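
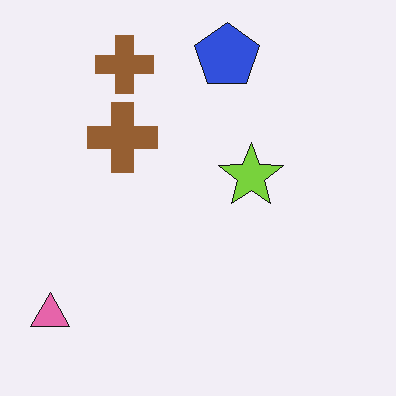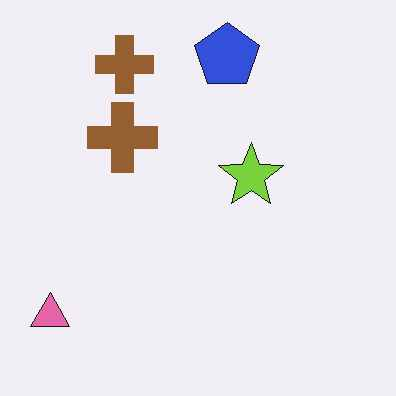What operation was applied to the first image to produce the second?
This is the original image JPEG-compressed with visible artifacts.

Blocky 8×8 compression artifacts appear around shape edges and the flat background shows ringing — characteristic JPEG degradation.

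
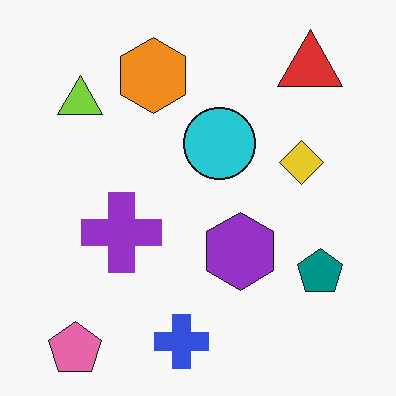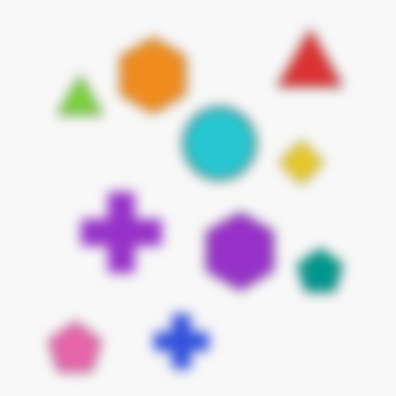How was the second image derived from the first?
The second image is the first strongly gaussian-blurred.

Shape edges and outlines are uniformly softened across the whole image.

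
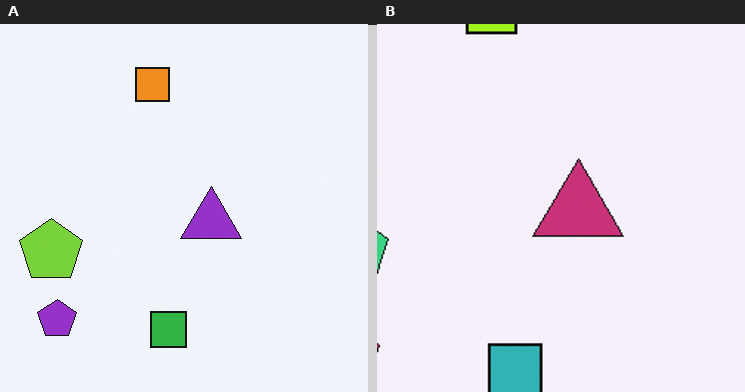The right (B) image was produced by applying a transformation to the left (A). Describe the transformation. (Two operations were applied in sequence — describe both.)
The transformation is: hue-shifted slightly, then cropped to a modestly smaller region and rescaled.

Every shape's color has rotated by the same amount around the hue wheel — a uniform hue shift. The visible shapes are larger and the field of view is narrower; shapes near the original edges may be partly or wholly outside the frame — a crop-and-rescale.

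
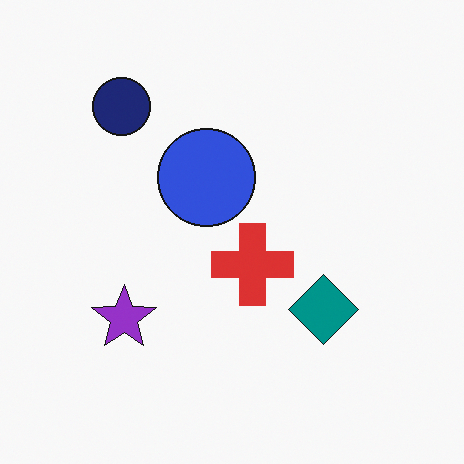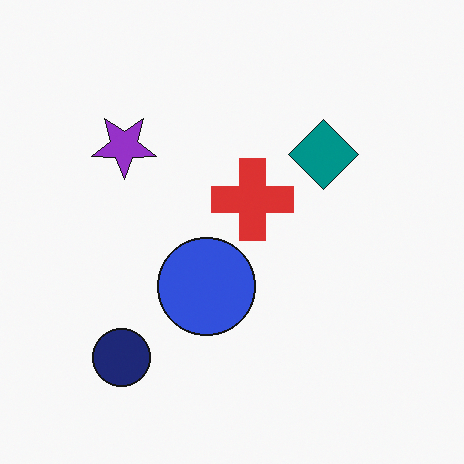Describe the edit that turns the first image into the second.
The second image is the first flipped vertically (top ↔ bottom).

The navy circle is in the top-left of the first image and the bottom-left of the second — shapes on opposite sides of the horizontal midline have swapped in a mirror flip.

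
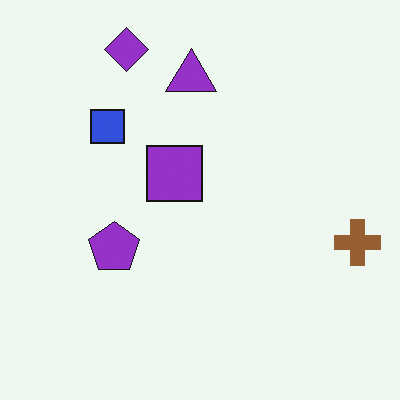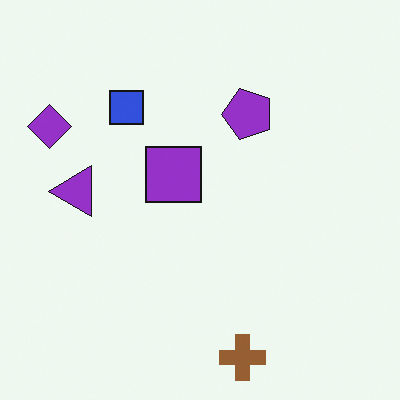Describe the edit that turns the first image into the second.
The second image is the first transposed (reflected across the top-left ↔ bottom-right diagonal).

Shapes have swapped their row and column positions — what was in the top-right is now in the bottom-left — a diagonal reflection.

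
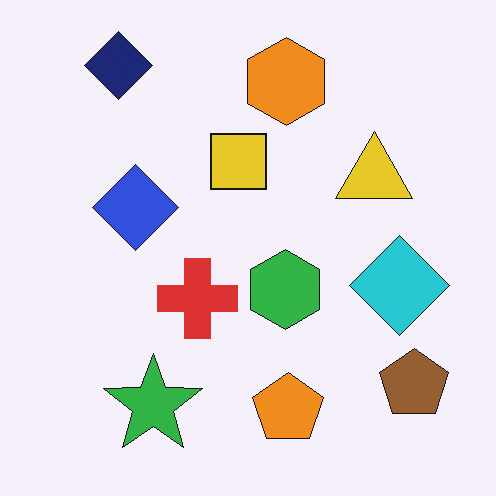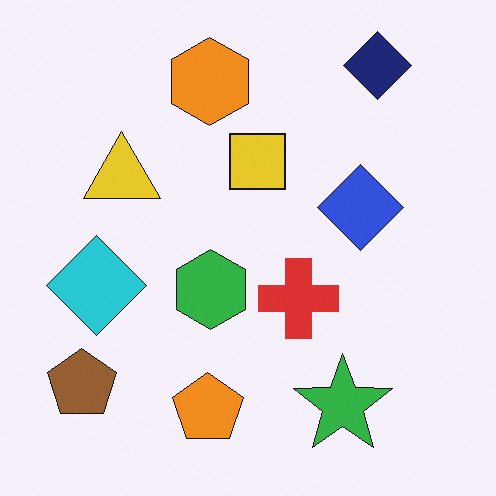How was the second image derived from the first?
It was flipped horizontally (left ↔ right).

The brown pentagon is in the bottom-right of the first image and the bottom-left of the second — shapes on opposite sides of the vertical midline have swapped in a mirror flip.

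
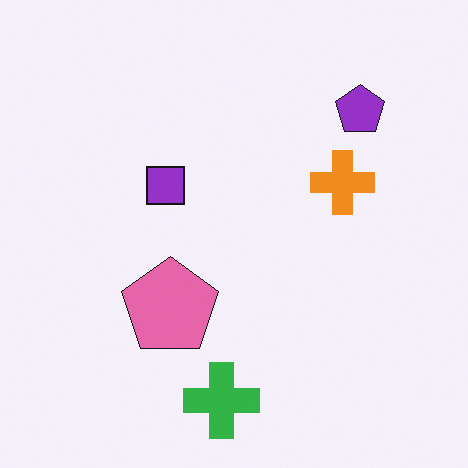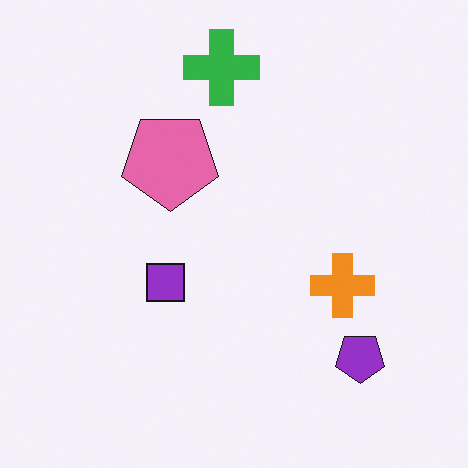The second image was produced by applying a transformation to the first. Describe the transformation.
Flipped vertically (top ↔ bottom).

The green cross is in the bottom of the first image and the top of the second — shapes on opposite sides of the horizontal midline have swapped in a mirror flip.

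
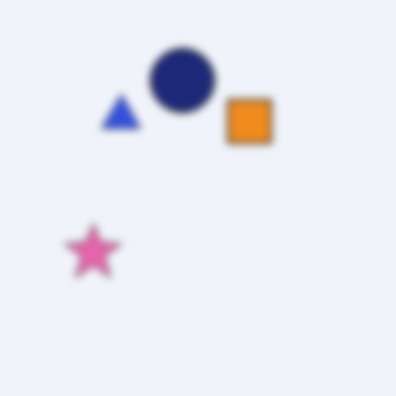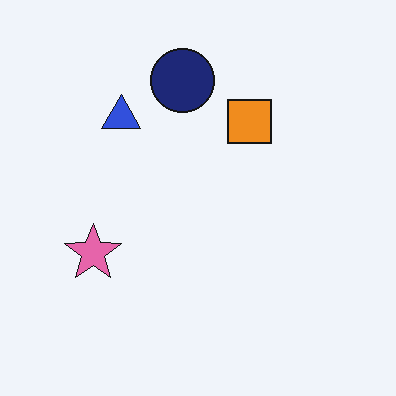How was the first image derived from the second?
The first image is the second moderately blurred.

Shape edges and outlines are uniformly softened across the whole image.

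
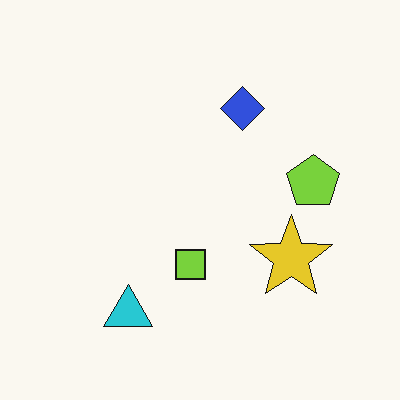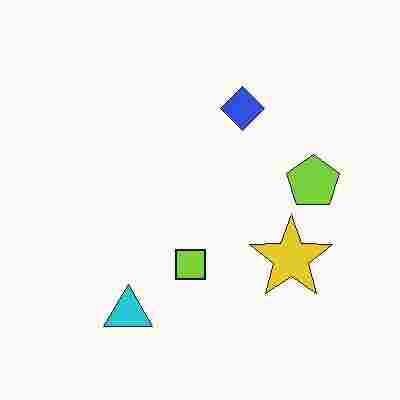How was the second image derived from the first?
The second image is the first degraded with heavy JPEG compression.

Blocky 8×8 compression artifacts appear around shape edges and the flat background shows ringing — characteristic JPEG degradation.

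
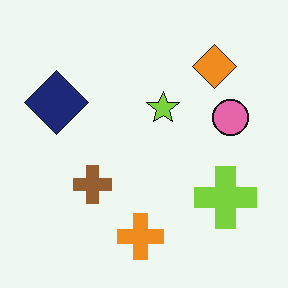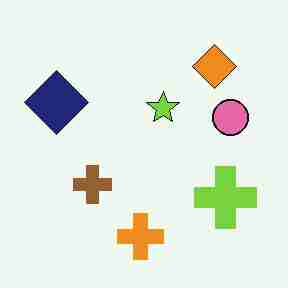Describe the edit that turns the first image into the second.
The second image is the first heavily JPEG-compressed with obvious blocking artifacts.

Blocky 8×8 compression artifacts appear around shape edges and the flat background shows ringing — characteristic JPEG degradation.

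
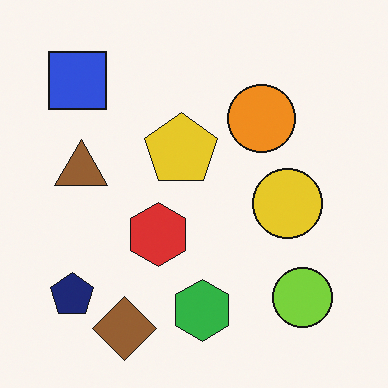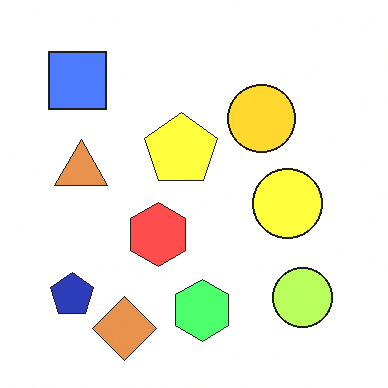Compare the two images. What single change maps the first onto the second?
The second image is the first substantially brightened.

Every pixel — background and shapes alike — is uniformly brightened.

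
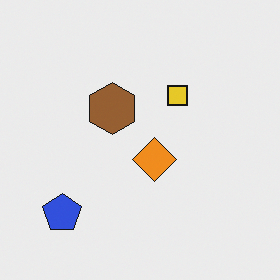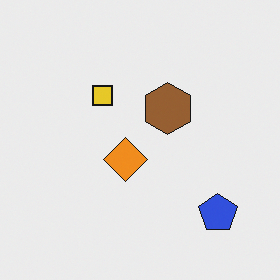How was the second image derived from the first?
The second image is the first flipped horizontally (left ↔ right).

The blue pentagon is in the bottom-left of the first image and the bottom-right of the second — shapes on opposite sides of the vertical midline have swapped in a mirror flip.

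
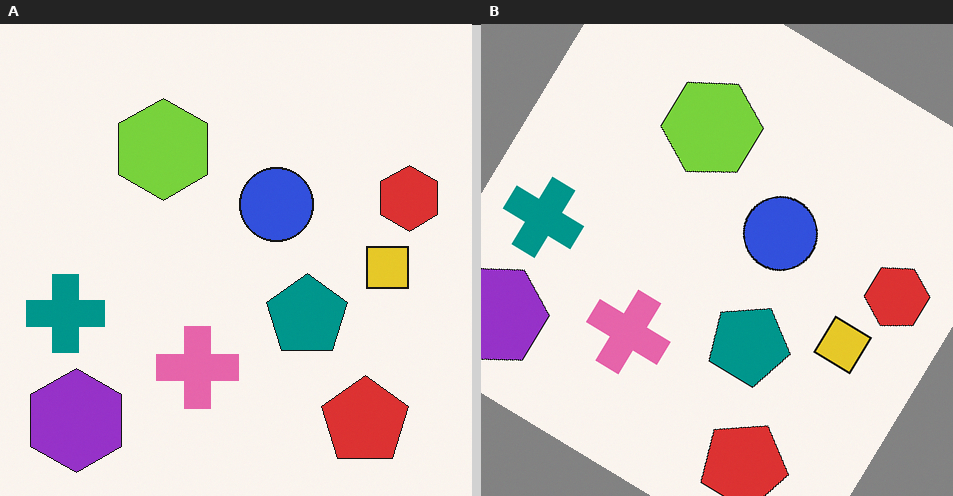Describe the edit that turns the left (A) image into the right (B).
This is the original image rotated clockwise by a large amount — several tens of degrees.

Every shape is tilted by the same angle and the image corners show triangular fill wedges — a whole-image rotation by a non-right angle.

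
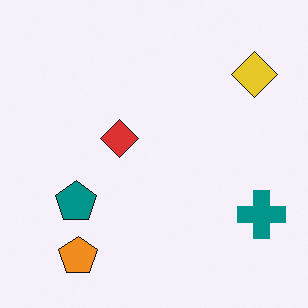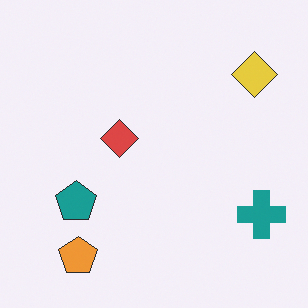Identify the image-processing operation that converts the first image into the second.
The second image is the first given slightly reduced contrast.

Tones are pushed toward mid-grey across the whole image — a global contrast change.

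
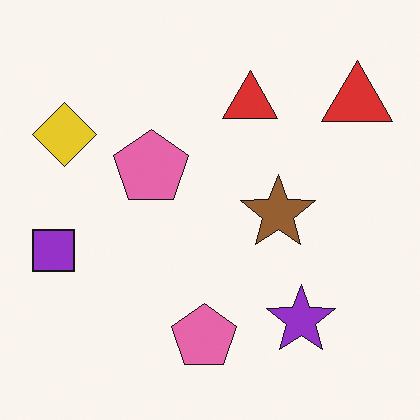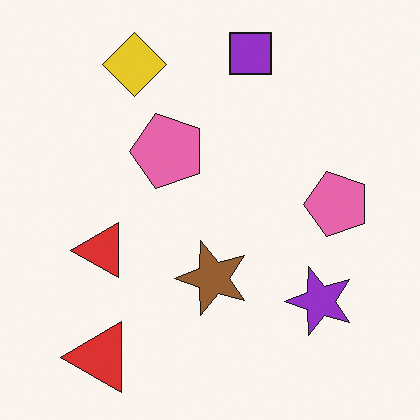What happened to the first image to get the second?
The transformation is: transposed (reflected across the top-left ↔ bottom-right diagonal).

Shapes have swapped their row and column positions — what was in the top-right is now in the bottom-left — a diagonal reflection.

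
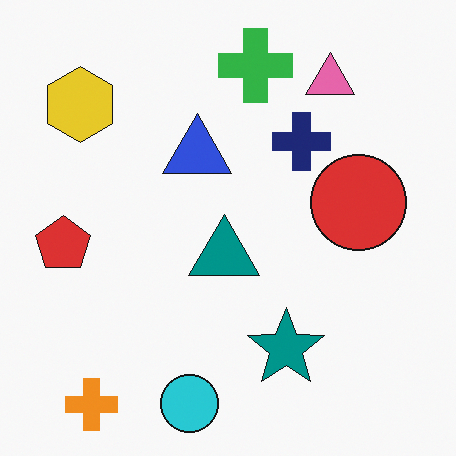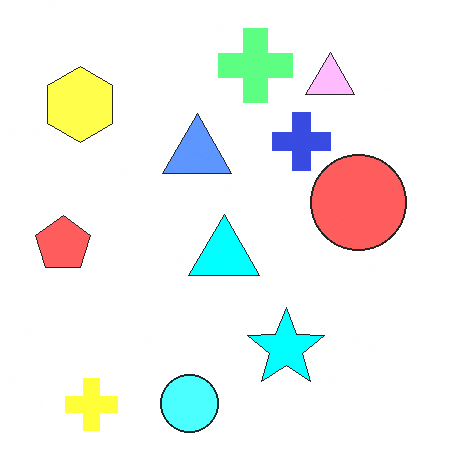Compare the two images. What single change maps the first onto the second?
The transformation is: brightened a lot.

Every pixel — background and shapes alike — is uniformly brightened.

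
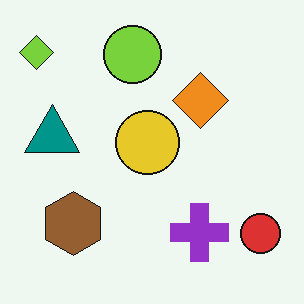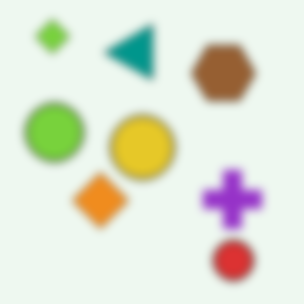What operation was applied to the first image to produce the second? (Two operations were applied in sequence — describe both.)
Noticeably gaussian-blurred, then transposed (reflected across the top-left ↔ bottom-right diagonal).

Shape edges and outlines are uniformly softened across the whole image. Shapes have swapped their row and column positions — what was in the top-right is now in the bottom-left — a diagonal reflection.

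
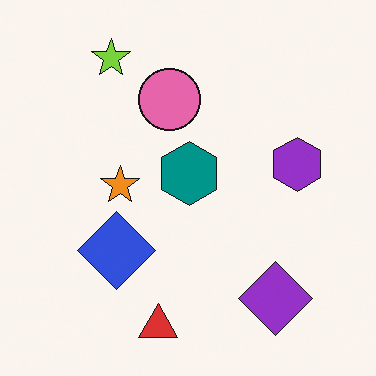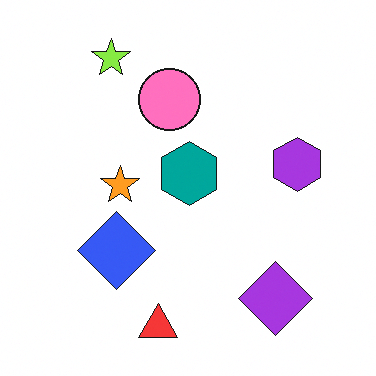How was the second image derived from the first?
The second image is the first brightened a little.

Every pixel — background and shapes alike — is uniformly brightened.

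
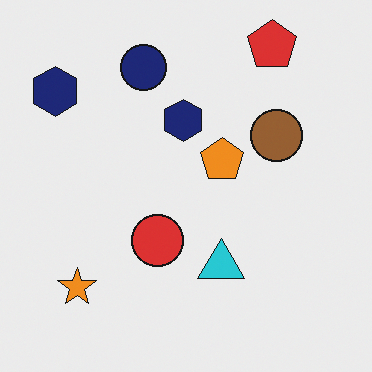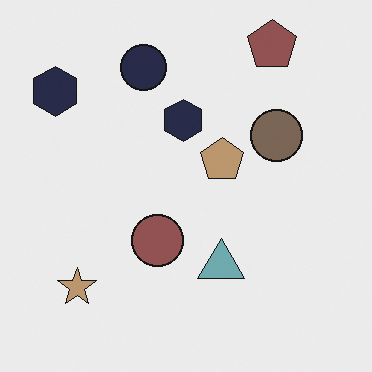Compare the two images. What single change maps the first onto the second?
Heavily desaturated.

All colors are more muted and greyish — a global saturation change.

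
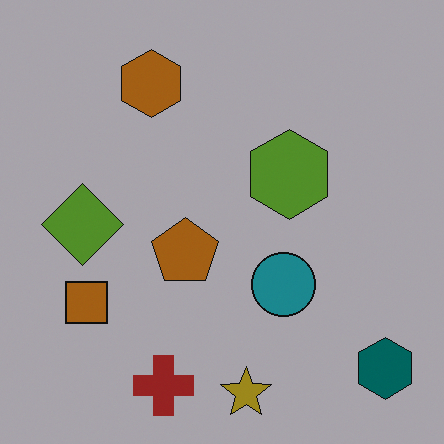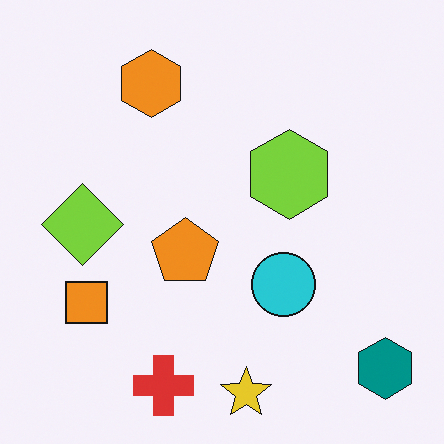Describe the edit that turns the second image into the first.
This is the original image darkened a lot.

Every pixel — background and shapes alike — is uniformly darkened.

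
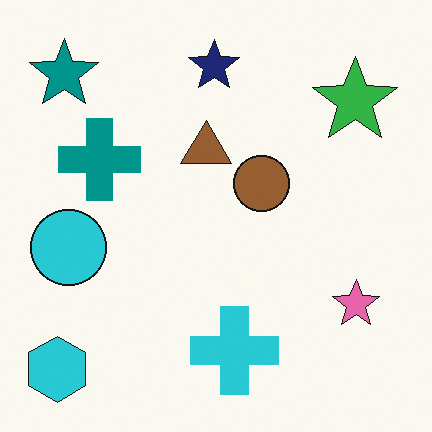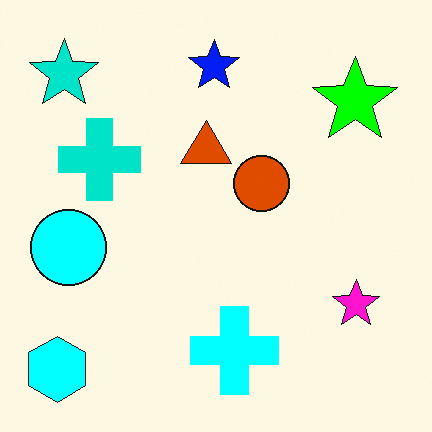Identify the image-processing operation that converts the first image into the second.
Heavily oversaturated.

All colors are more vivid — a global saturation change.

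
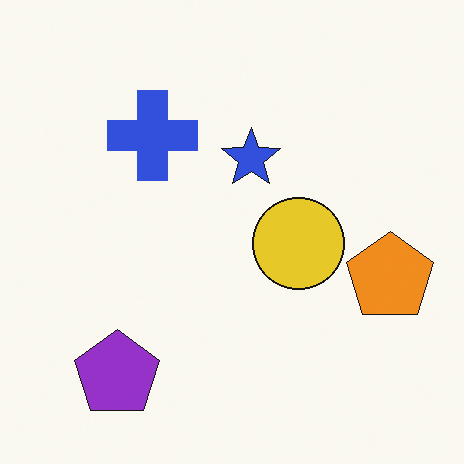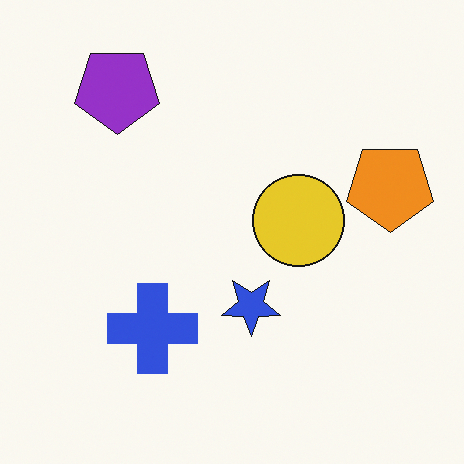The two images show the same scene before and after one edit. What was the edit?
Flipped vertically (top ↔ bottom).

The purple pentagon is in the bottom-left of the first image and the top-left of the second — shapes on opposite sides of the horizontal midline have swapped in a mirror flip.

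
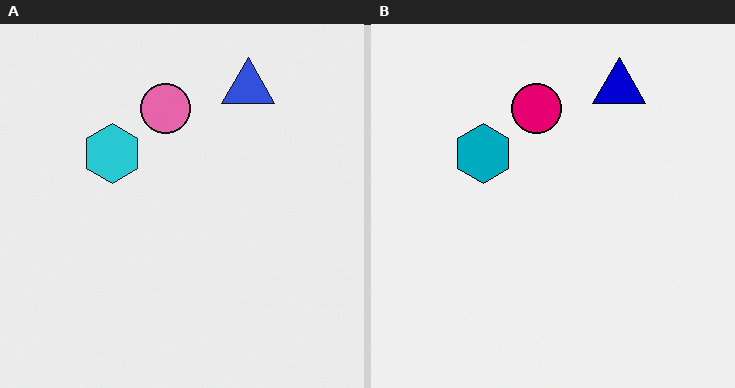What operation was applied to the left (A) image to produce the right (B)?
This is the original image boosted in contrast.

Tones are pushed away from mid-grey across the whole image — a global contrast change.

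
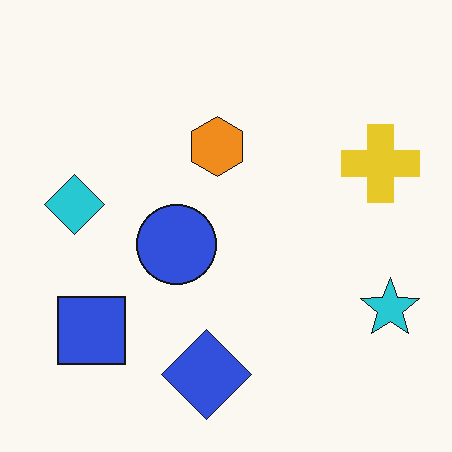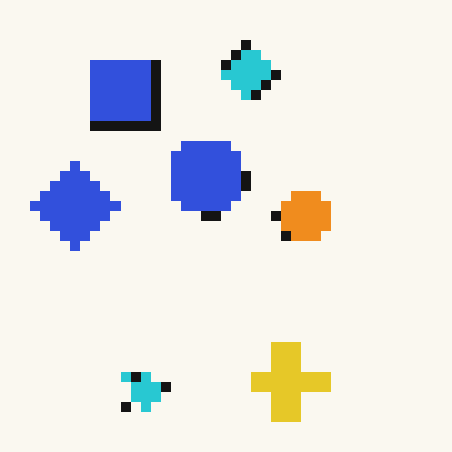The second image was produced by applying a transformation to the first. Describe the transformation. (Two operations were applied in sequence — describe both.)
The second image is the first rotated 90° clockwise, then heavily pixelated into large blocks.

The cyan star sits in the bottom-right of the first image and the bottom-left of the second — consistent with a whole-image 90° clockwise rotation. Shapes are reduced to large square blocks; fine edges and outlines are lost — a downscale-then-upscale (mosaic) effect.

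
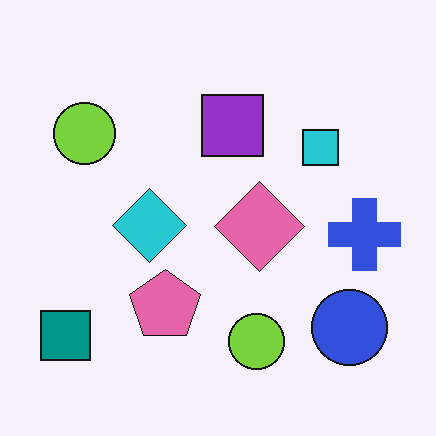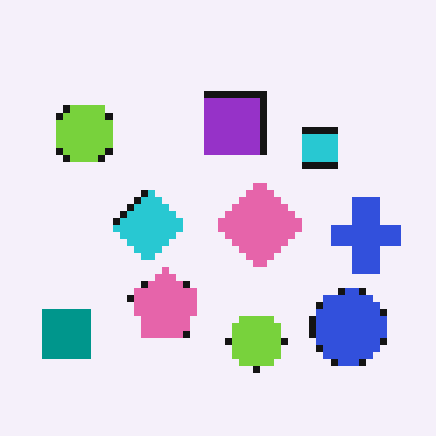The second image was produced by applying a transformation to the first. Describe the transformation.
The second image is the first moderately pixelated.

Shapes are reduced to large square blocks; fine edges and outlines are lost — a downscale-then-upscale (mosaic) effect.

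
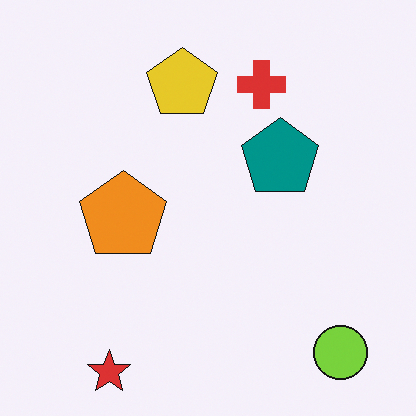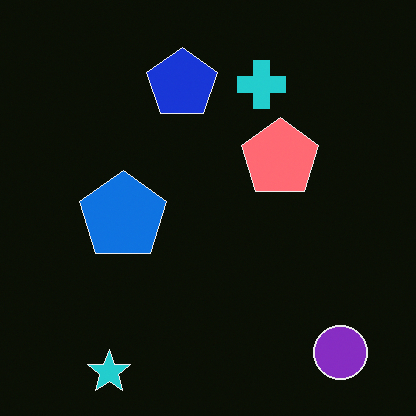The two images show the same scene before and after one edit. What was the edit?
Color-inverted (negative).

The light background has become dark and every shape's color is its complement — a photographic negative.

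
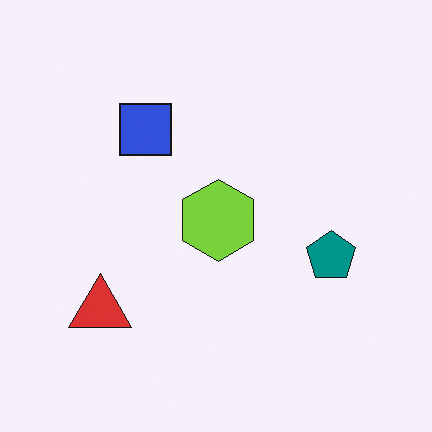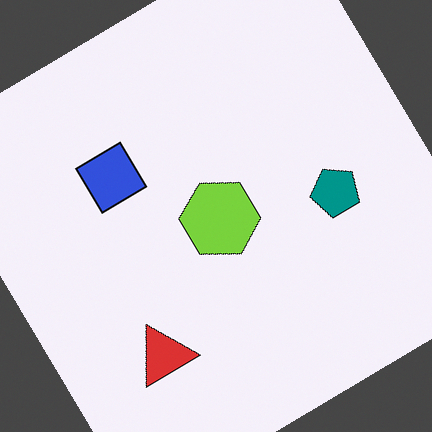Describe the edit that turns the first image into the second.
Rotated counter-clockwise by a large amount — several tens of degrees.

Every shape is tilted by the same angle and the image corners show triangular fill wedges — a whole-image rotation by a non-right angle.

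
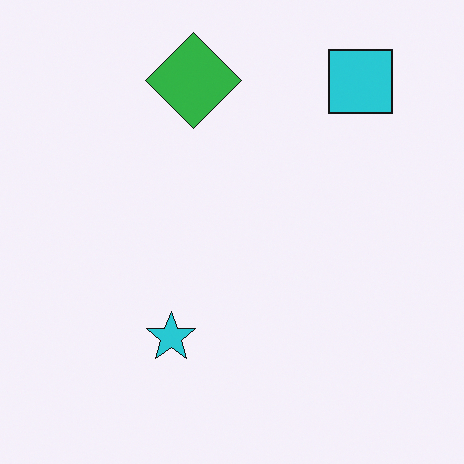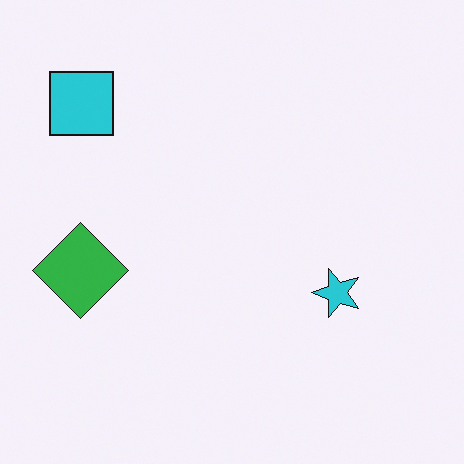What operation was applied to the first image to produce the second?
The image was rotated 90° counter-clockwise.

The cyan square sits in the top-right of the first image and the top-left of the second — consistent with a whole-image 90° counter-clockwise rotation.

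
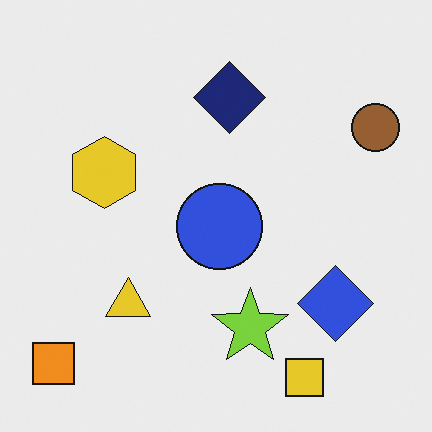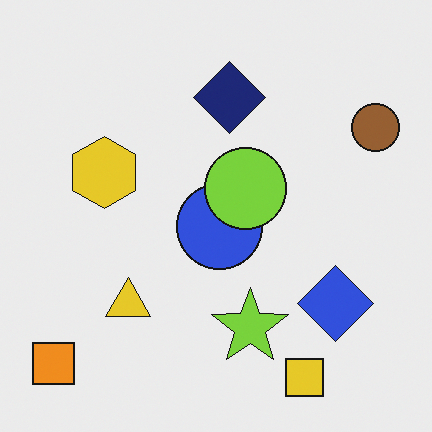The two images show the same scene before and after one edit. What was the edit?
It was overlaid with an additional lime circle.

A lime circle appears in the second image that is absent from the first.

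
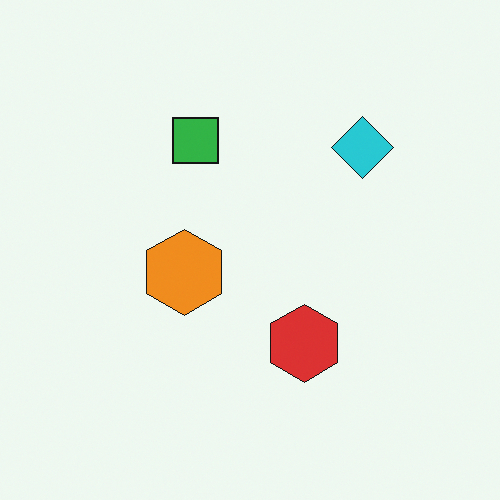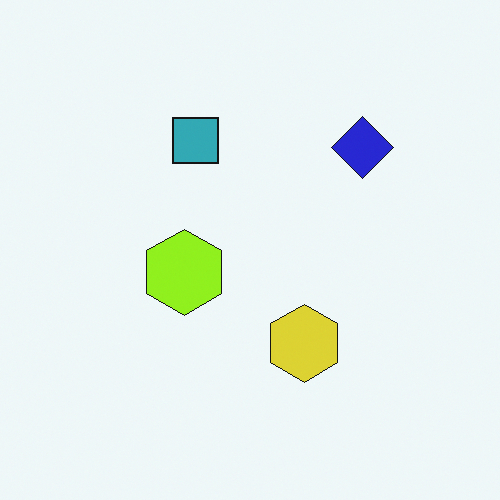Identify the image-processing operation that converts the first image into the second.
Hue-shifted by a small amount.

Every shape's color has rotated by the same amount around the hue wheel — a uniform hue shift.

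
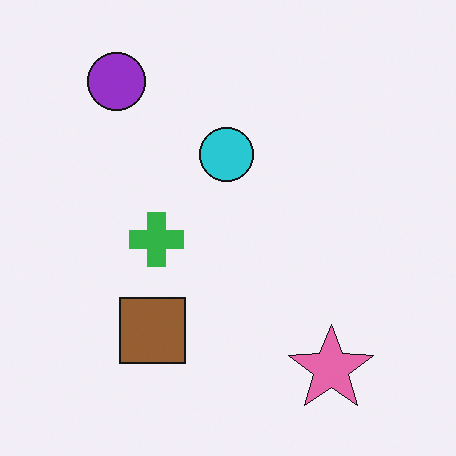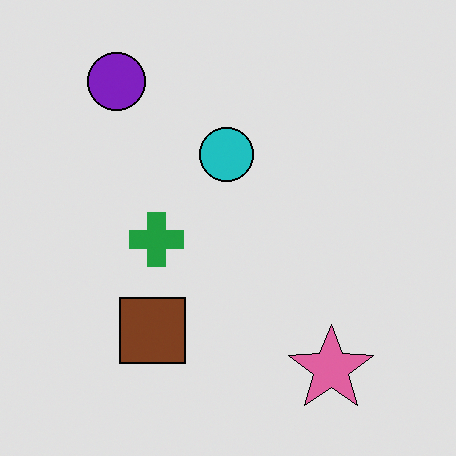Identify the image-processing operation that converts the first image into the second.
It was posterized to a reduced palette.

Each flat color has snapped to a coarser quantized level — most visibly, the near-white background has dropped to a flat grey.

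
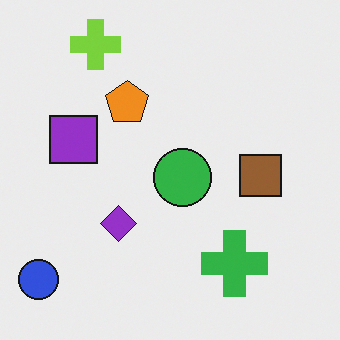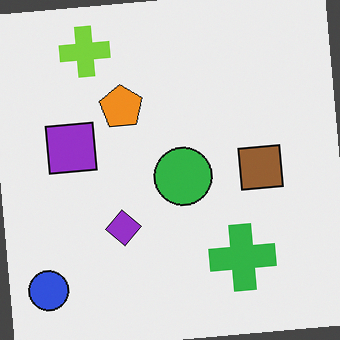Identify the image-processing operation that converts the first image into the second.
It was rotated counter-clockwise by a few degrees.

Every shape is tilted by the same angle and the image corners show triangular fill wedges — a whole-image rotation by a non-right angle.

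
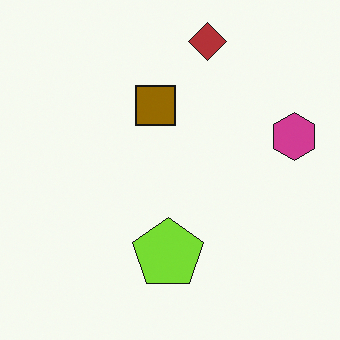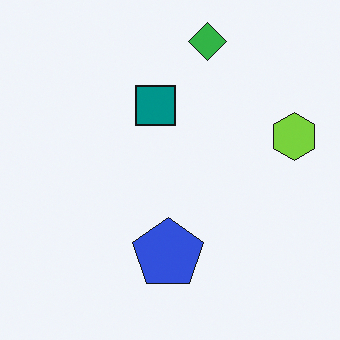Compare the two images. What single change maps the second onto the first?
Hue-shifted through roughly half the color wheel.

Every shape's color has rotated by the same amount around the hue wheel — a uniform hue shift.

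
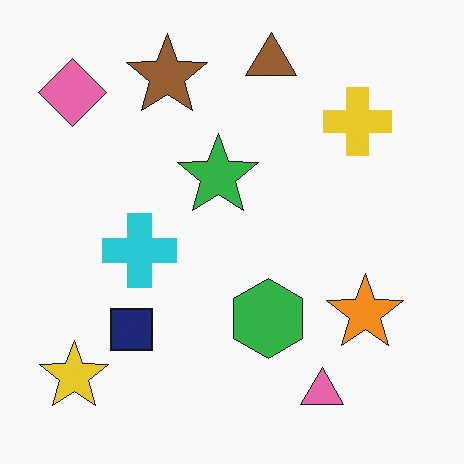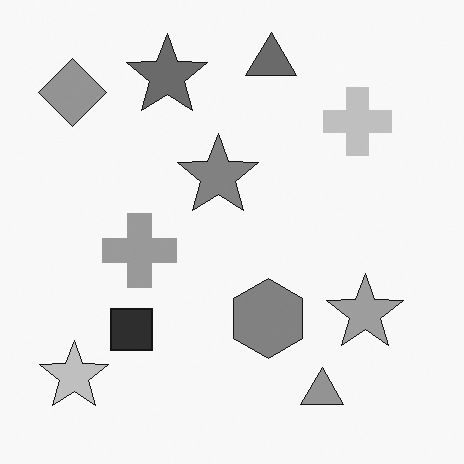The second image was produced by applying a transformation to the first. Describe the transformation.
Converted to grayscale.

All color is removed — every shape is now a shade of grey.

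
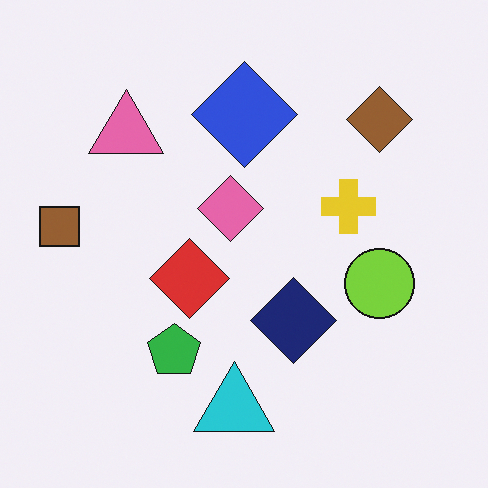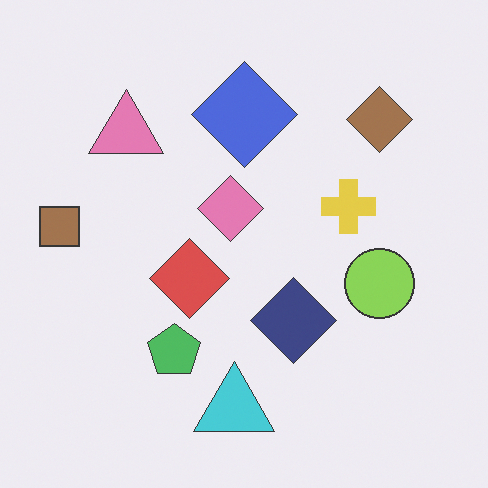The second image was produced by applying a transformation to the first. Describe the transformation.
The second image is the first given slightly reduced contrast.

Tones are pushed toward mid-grey across the whole image — a global contrast change.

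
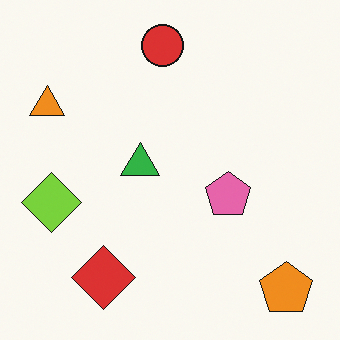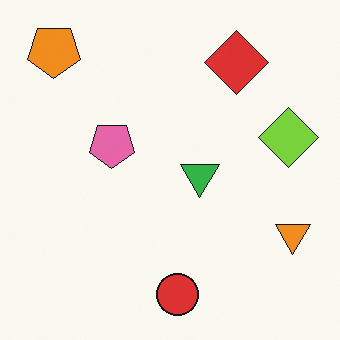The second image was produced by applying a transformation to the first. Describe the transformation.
It was rotated 180°.

The orange pentagon sits in the bottom-right of the first image and the top-left of the second — consistent with a whole-image 180° rotation.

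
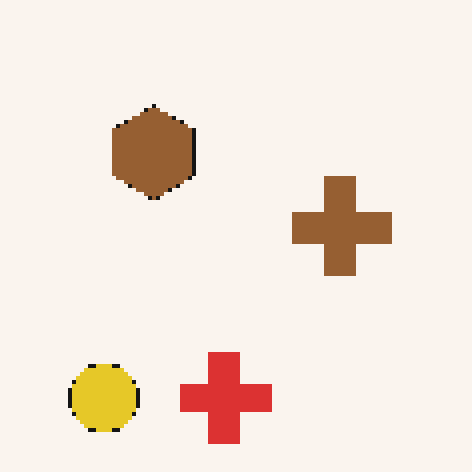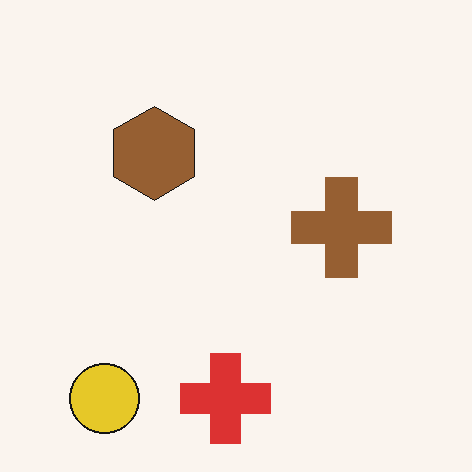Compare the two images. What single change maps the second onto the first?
The first image is the second lightly pixelated (a mild mosaic effect).

Shapes are reduced to large square blocks; fine edges and outlines are lost — a downscale-then-upscale (mosaic) effect.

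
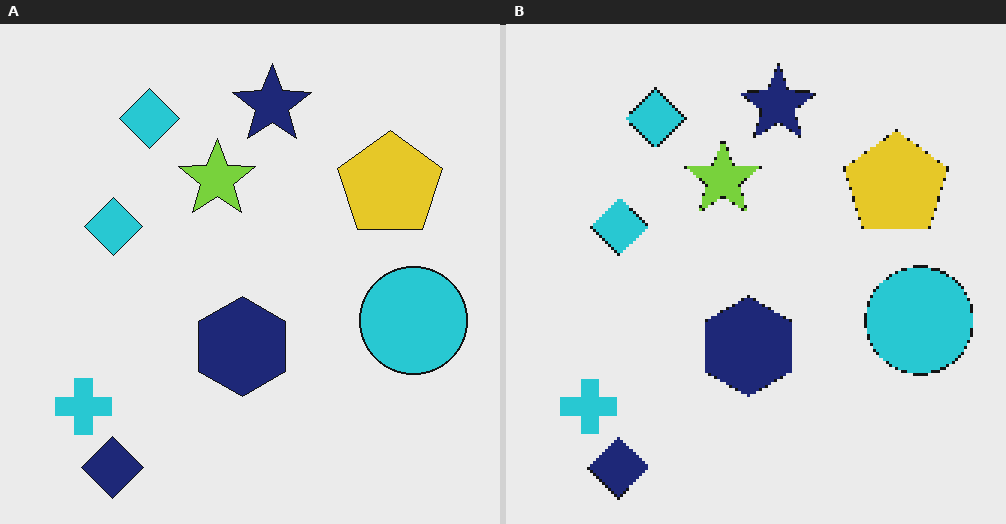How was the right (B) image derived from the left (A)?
Lightly pixelated (a mild mosaic effect).

Shapes are reduced to large square blocks; fine edges and outlines are lost — a downscale-then-upscale (mosaic) effect.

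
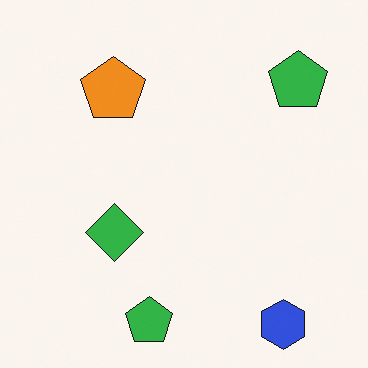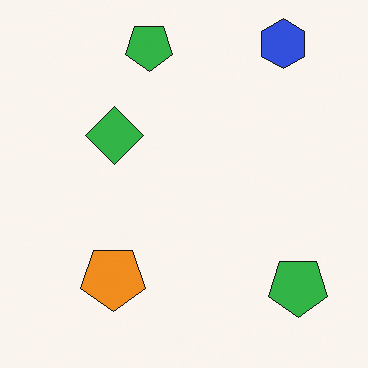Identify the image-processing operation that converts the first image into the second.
It was flipped vertically (top ↔ bottom).

The blue hexagon is in the bottom-right of the first image and the top-right of the second — shapes on opposite sides of the horizontal midline have swapped in a mirror flip.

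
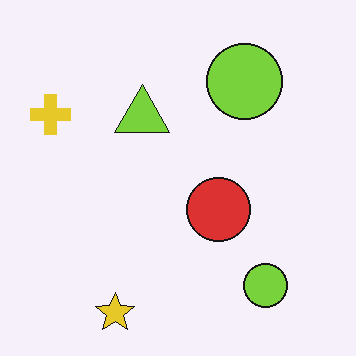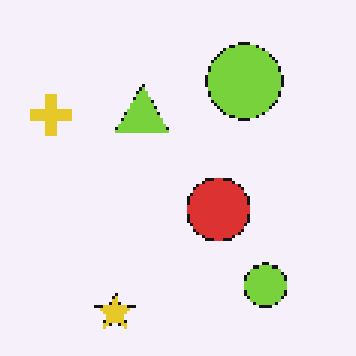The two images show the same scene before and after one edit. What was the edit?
It was mildly pixelated.

Shapes are reduced to large square blocks; fine edges and outlines are lost — a downscale-then-upscale (mosaic) effect.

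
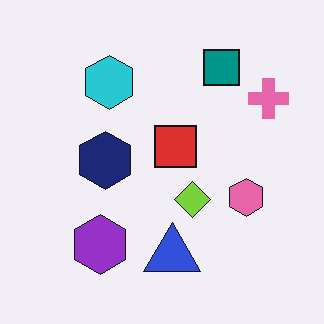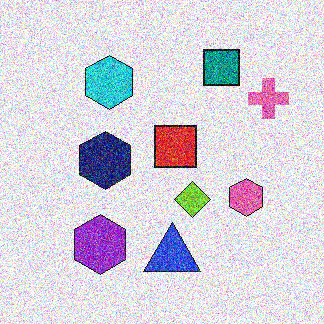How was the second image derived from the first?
This is the original image degraded with strong gaussian noise.

Random speckle covers the whole image, including the flat background.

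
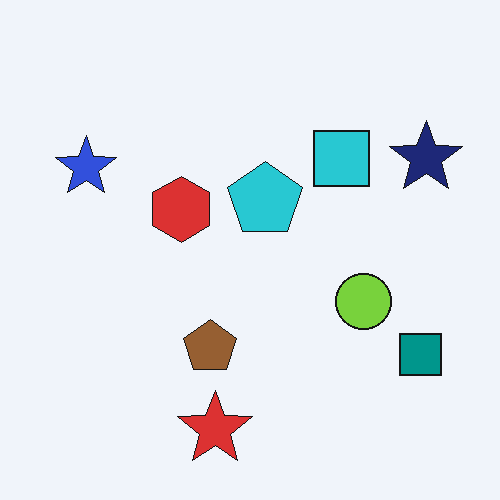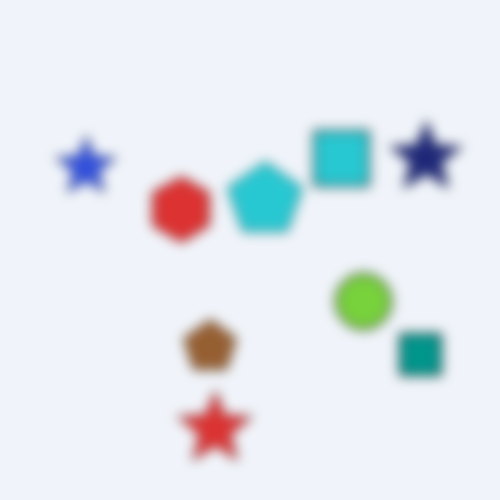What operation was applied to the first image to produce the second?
This is the original image strongly gaussian-blurred.

Shape edges and outlines are uniformly softened across the whole image.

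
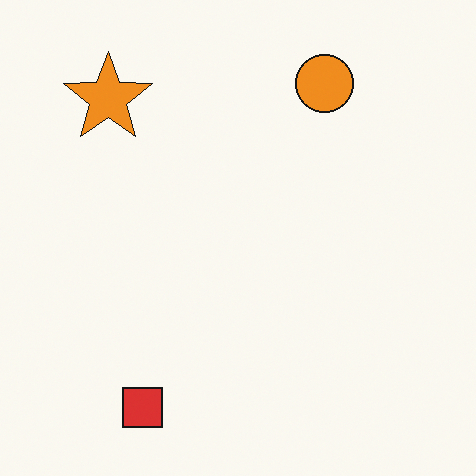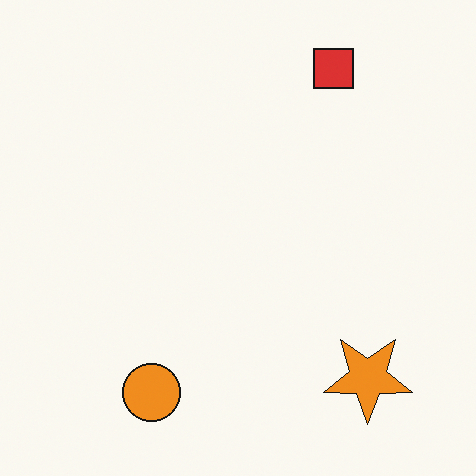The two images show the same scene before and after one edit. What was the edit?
The image was rotated 180°.

The red square sits in the bottom-left of the first image and the top-right of the second — consistent with a whole-image 180° rotation.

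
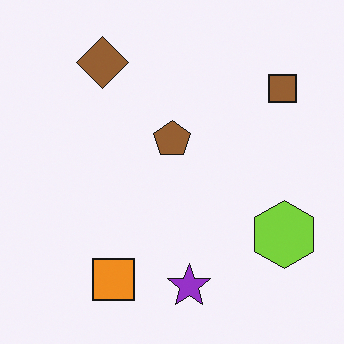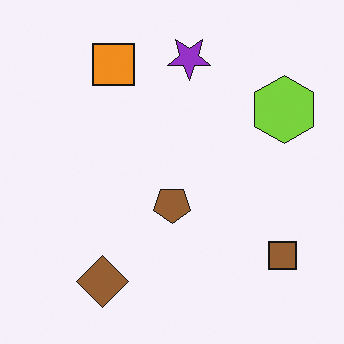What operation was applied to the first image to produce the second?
Flipped vertically (top ↔ bottom).

The purple star is in the bottom of the first image and the top of the second — shapes on opposite sides of the horizontal midline have swapped in a mirror flip.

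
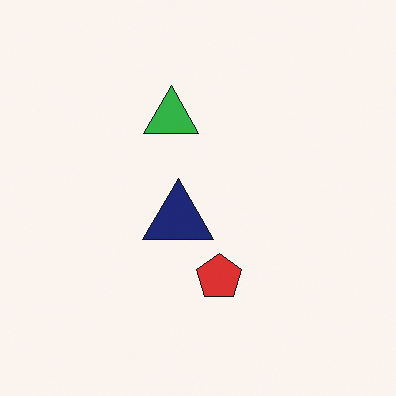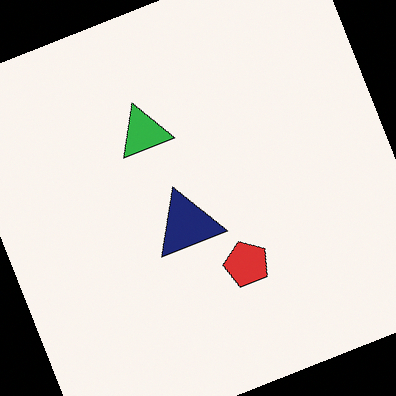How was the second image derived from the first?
It was rotated counter-clockwise by a moderate amount.

Every shape is tilted by the same angle and the image corners show triangular fill wedges — a whole-image rotation by a non-right angle.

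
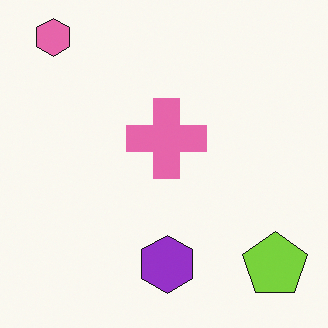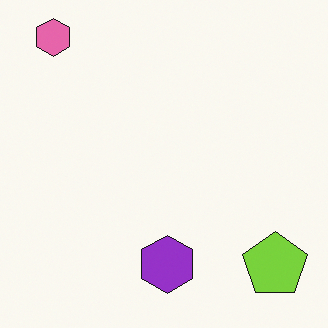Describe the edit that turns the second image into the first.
The image was overlaid with an additional pink cross.

A pink cross appears in the first image that is absent from the second.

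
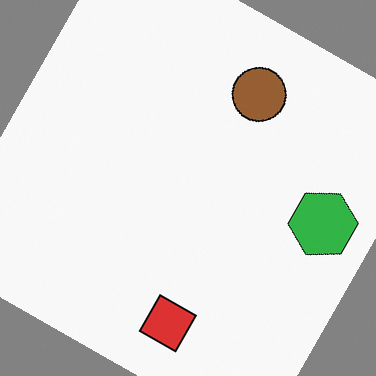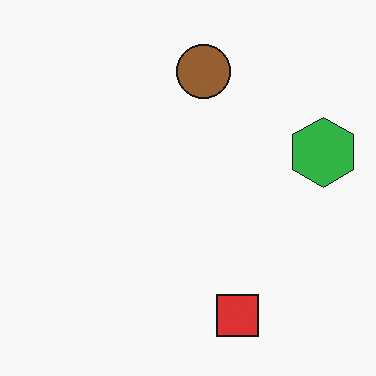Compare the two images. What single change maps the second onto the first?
The transformation is: rotated clockwise by a clearly visible amount.

Every shape is tilted by the same angle and the image corners show triangular fill wedges — a whole-image rotation by a non-right angle.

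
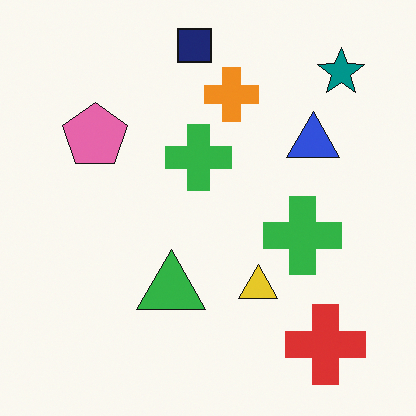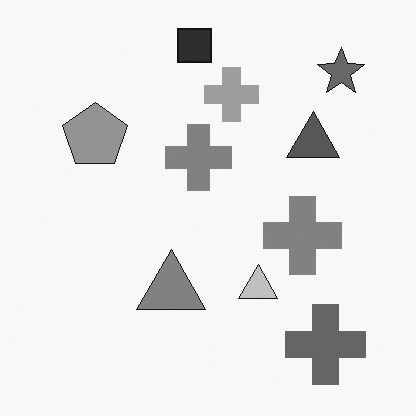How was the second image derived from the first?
This is the original image converted to grayscale.

All color is removed — every shape is now a shade of grey.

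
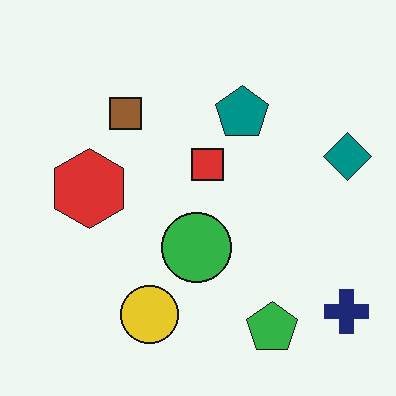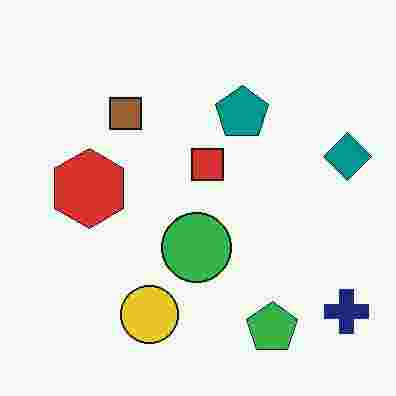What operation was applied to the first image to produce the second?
The transformation is: degraded with heavy JPEG compression.

Blocky 8×8 compression artifacts appear around shape edges and the flat background shows ringing — characteristic JPEG degradation.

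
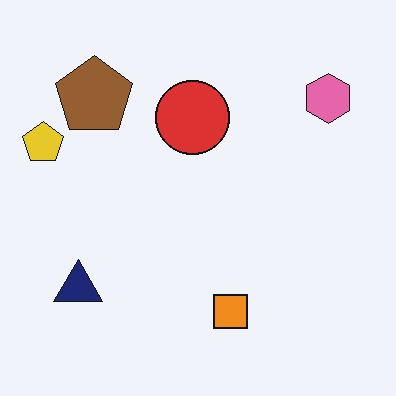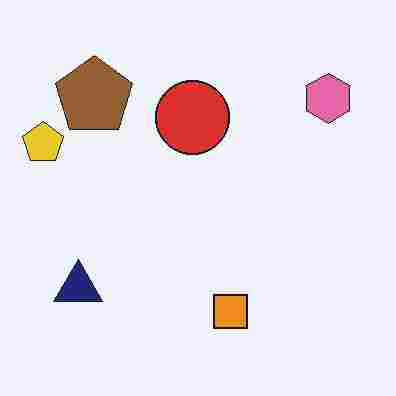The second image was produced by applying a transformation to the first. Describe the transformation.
The transformation is: heavily JPEG-compressed with obvious blocking artifacts.

Blocky 8×8 compression artifacts appear around shape edges and the flat background shows ringing — characteristic JPEG degradation.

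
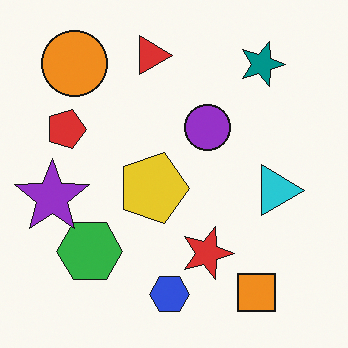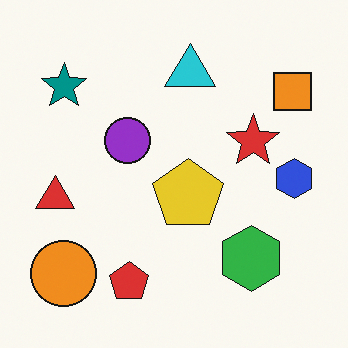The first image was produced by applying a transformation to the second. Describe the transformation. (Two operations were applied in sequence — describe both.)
This is the original image rotated 90° clockwise, then overlaid with an additional purple star.

The orange circle sits in the bottom-left of the second image and the top-left of the first — consistent with a whole-image 90° clockwise rotation. A purple star appears in the first image that is absent from the second.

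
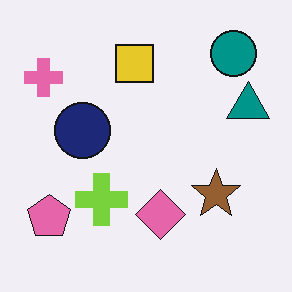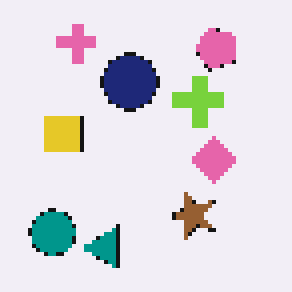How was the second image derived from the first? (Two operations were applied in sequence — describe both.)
It was transposed (reflected across the top-left ↔ bottom-right diagonal), then lightly pixelated (a mild mosaic effect).

Shapes have swapped their row and column positions — what was in the top-right is now in the bottom-left — a diagonal reflection. Shapes are reduced to large square blocks; fine edges and outlines are lost — a downscale-then-upscale (mosaic) effect.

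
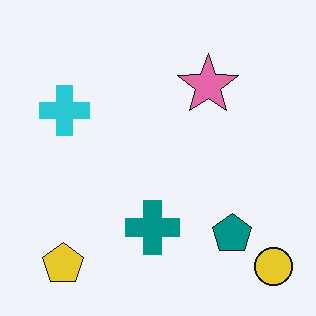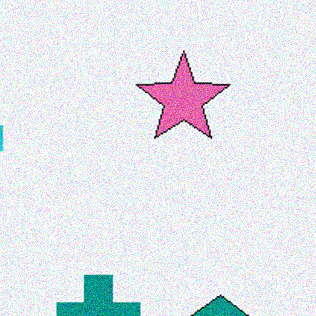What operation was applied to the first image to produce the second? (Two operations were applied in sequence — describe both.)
The second image is the first cropped slightly and scaled back up, then degraded with moderate additive noise.

The visible shapes are larger and the field of view is narrower; shapes near the original edges may be partly or wholly outside the frame — a crop-and-rescale. Random speckle covers the whole image, including the flat background.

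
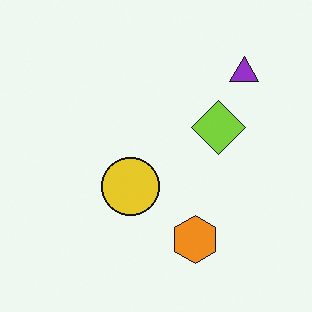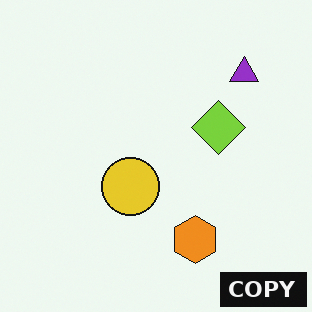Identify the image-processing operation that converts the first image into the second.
The second image is the first watermarked with the text "COPY" in the lower-right corner.

A dark label reading "COPY" appears in the lower-right corner.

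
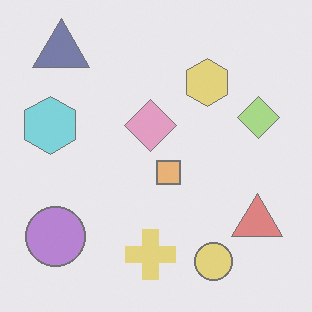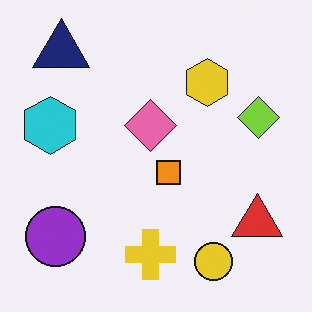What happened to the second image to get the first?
The first image is the second given much lower contrast.

Tones are pushed toward mid-grey across the whole image — a global contrast change.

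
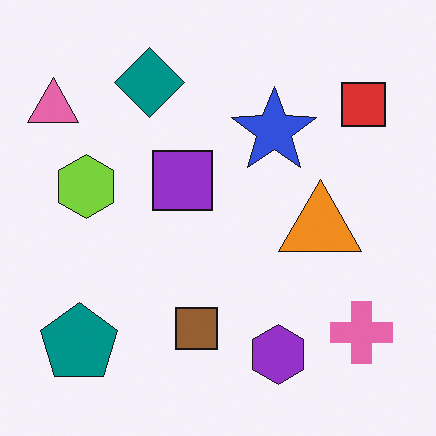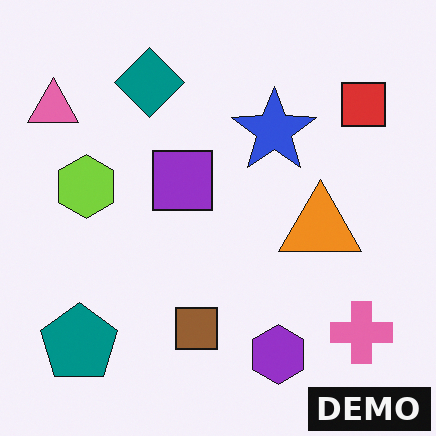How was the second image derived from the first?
The image was watermarked with the text "DEMO" in the lower-right corner.

A dark label reading "DEMO" appears in the lower-right corner.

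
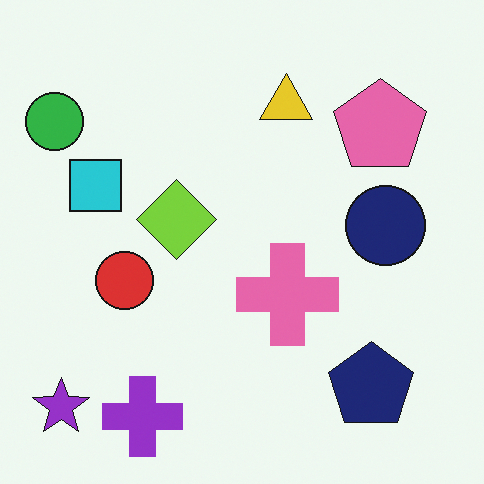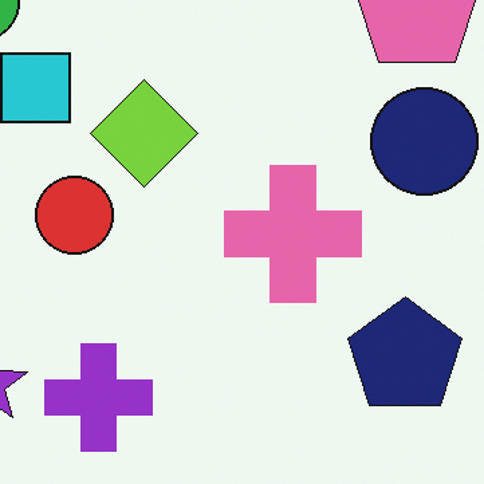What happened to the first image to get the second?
Cropped to a modestly smaller region and rescaled.

The visible shapes are larger and the field of view is narrower; shapes near the original edges may be partly or wholly outside the frame — a crop-and-rescale.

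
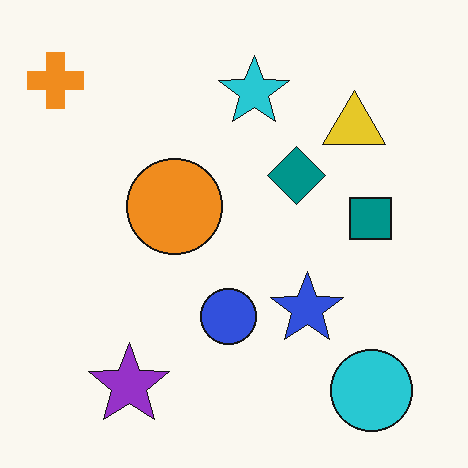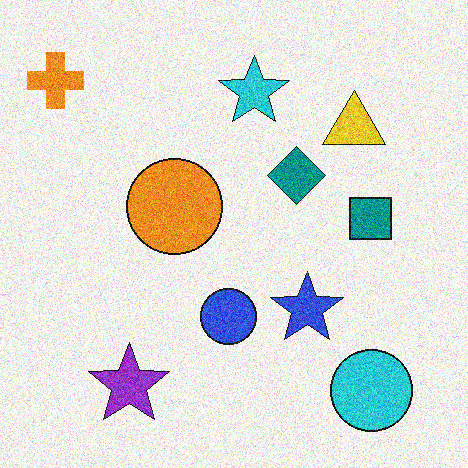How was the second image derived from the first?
The second image is the first degraded with heavy additive noise.

Random speckle covers the whole image, including the flat background.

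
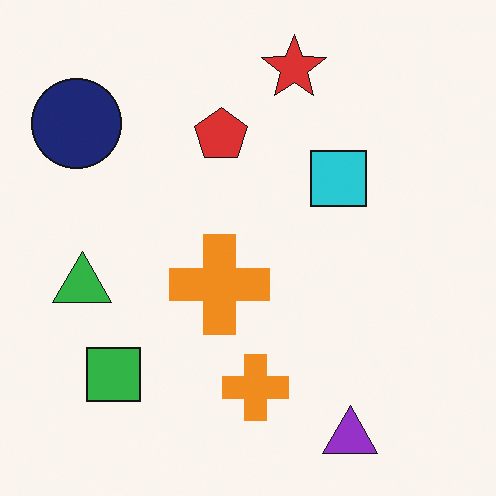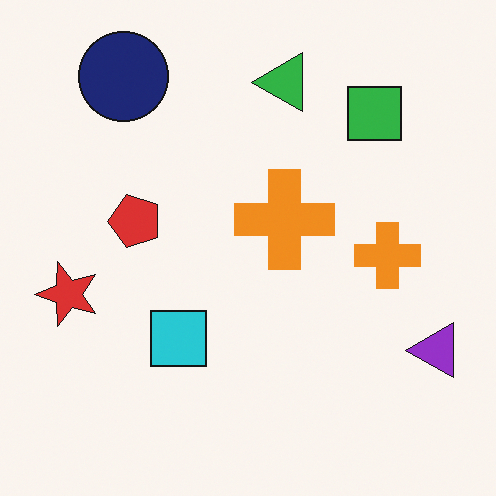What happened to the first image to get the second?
The image was transposed (reflected across the top-left ↔ bottom-right diagonal).

Shapes have swapped their row and column positions — what was in the top-right is now in the bottom-left — a diagonal reflection.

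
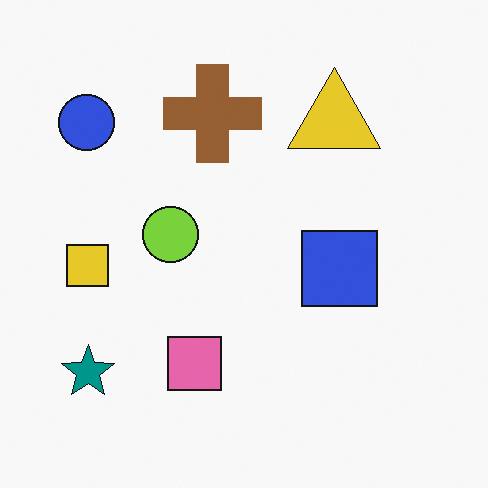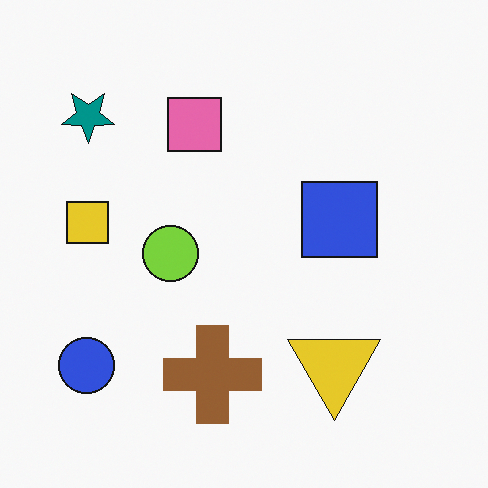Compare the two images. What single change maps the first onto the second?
The transformation is: flipped vertically (top ↔ bottom).

The brown cross is in the top of the first image and the bottom of the second — shapes on opposite sides of the horizontal midline have swapped in a mirror flip.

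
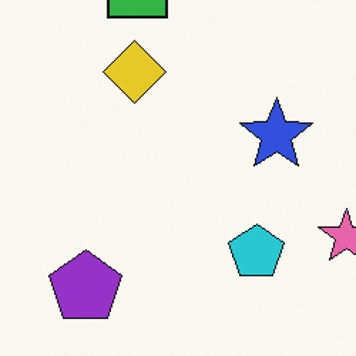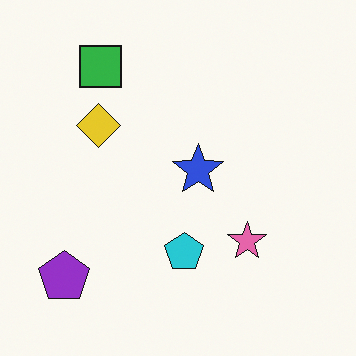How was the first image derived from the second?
The first image is the second cropped to a modestly smaller region and rescaled.

The visible shapes are larger and the field of view is narrower; shapes near the original edges may be partly or wholly outside the frame — a crop-and-rescale.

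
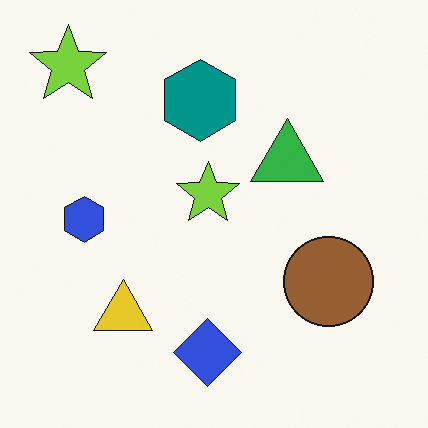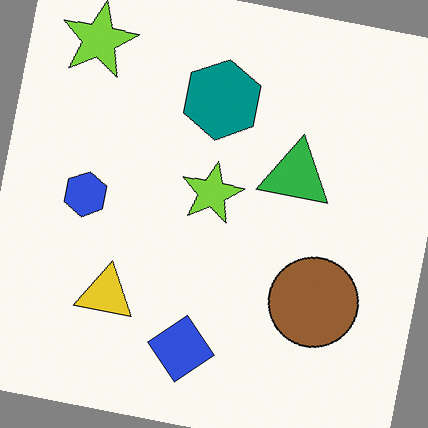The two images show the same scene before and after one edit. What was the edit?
The image was rotated clockwise by a slight angle.

Every shape is tilted by the same angle and the image corners show triangular fill wedges — a whole-image rotation by a non-right angle.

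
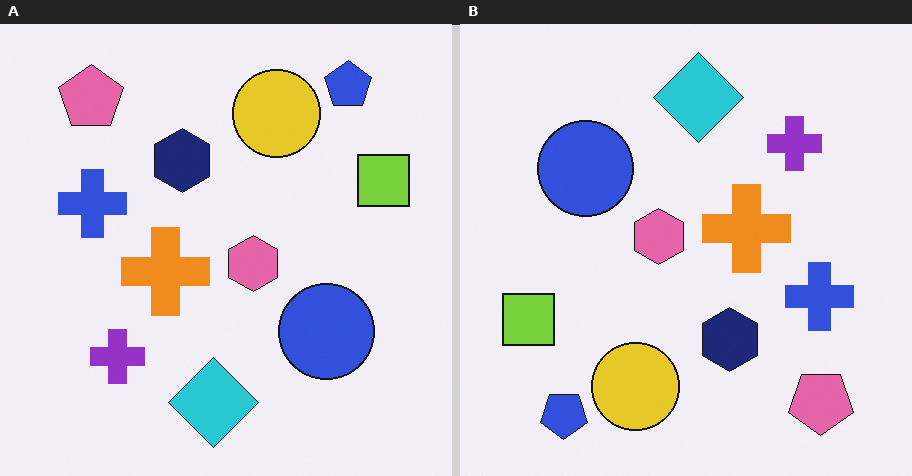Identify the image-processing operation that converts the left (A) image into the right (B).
The image was rotated 180°.

The blue pentagon sits in the top-right of the left (A) image and the bottom-left of the right (B) — consistent with a whole-image 180° rotation.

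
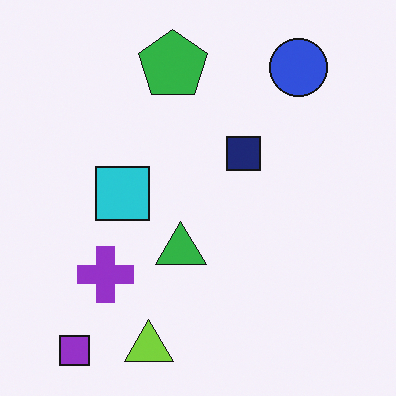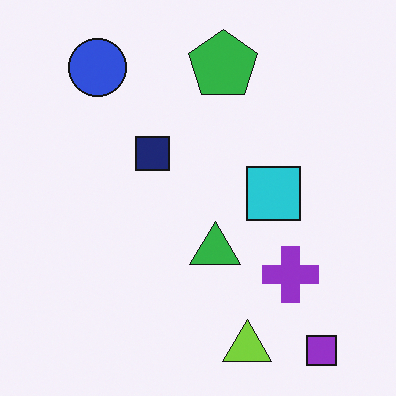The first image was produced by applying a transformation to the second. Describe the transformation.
It was flipped horizontally (left ↔ right).

The purple square is in the bottom-right of the second image and the bottom-left of the first — shapes on opposite sides of the vertical midline have swapped in a mirror flip.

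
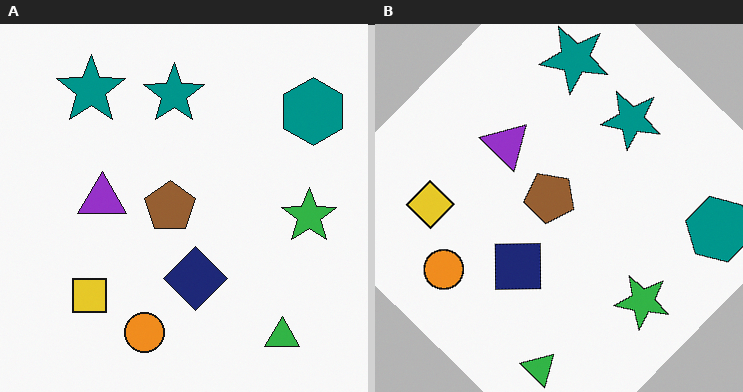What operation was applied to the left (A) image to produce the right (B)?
This is the original image rotated clockwise by a large amount — several tens of degrees.

Every shape is tilted by the same angle and the image corners show triangular fill wedges — a whole-image rotation by a non-right angle.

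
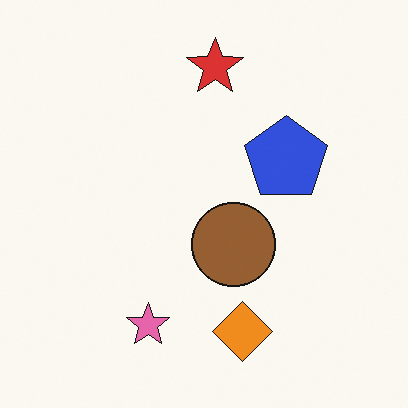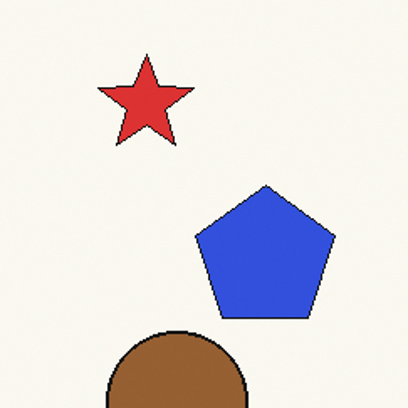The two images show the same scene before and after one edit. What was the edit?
The second image is the first cropped to a noticeably smaller region and rescaled.

The visible shapes are larger and the field of view is narrower; shapes near the original edges may be partly or wholly outside the frame — a crop-and-rescale.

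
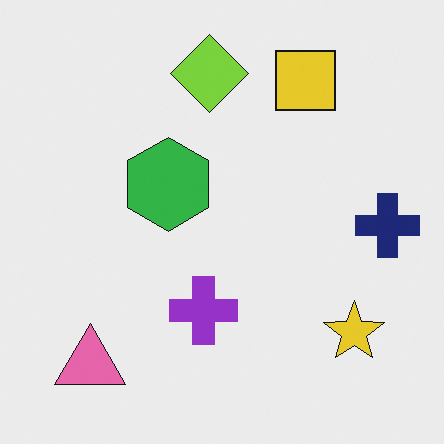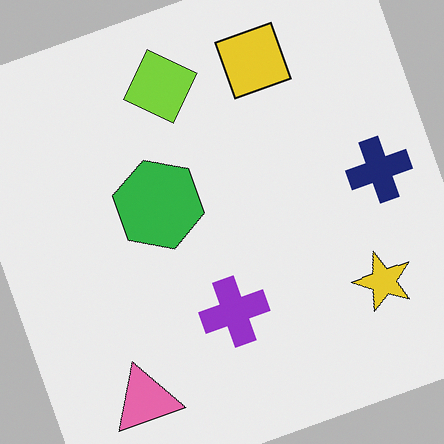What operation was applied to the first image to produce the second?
It was rotated counter-clockwise by a clearly visible amount.

Every shape is tilted by the same angle and the image corners show triangular fill wedges — a whole-image rotation by a non-right angle.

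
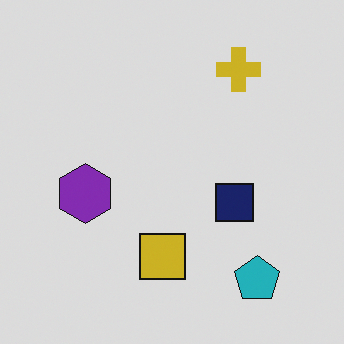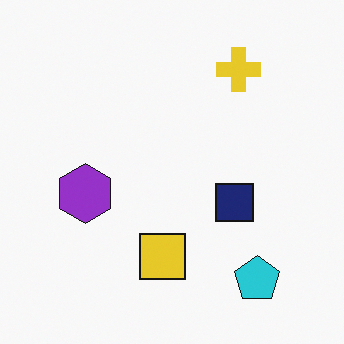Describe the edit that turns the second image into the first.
The transformation is: slightly darkened.

Every pixel — background and shapes alike — is uniformly darkened.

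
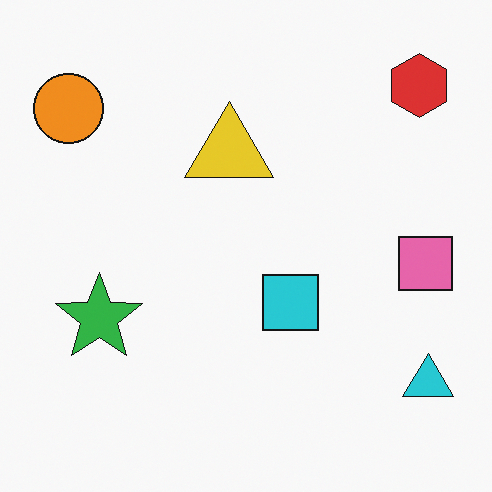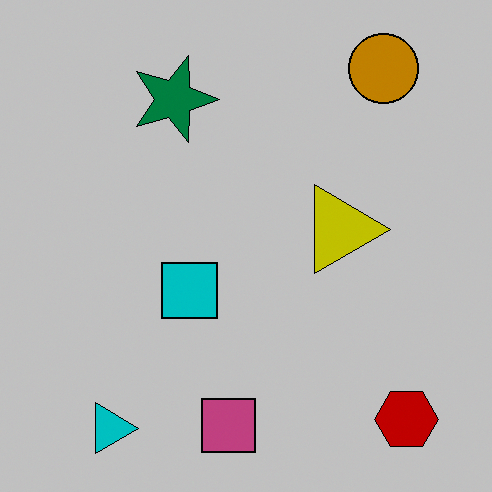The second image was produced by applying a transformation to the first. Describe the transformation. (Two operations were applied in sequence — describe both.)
The second image is the first rotated 90° clockwise, then aggressively posterized.

The red hexagon sits in the top-right of the first image and the bottom-right of the second — consistent with a whole-image 90° clockwise rotation. Each flat color has snapped to a coarser quantized level — most visibly, the near-white background has dropped to a flat grey.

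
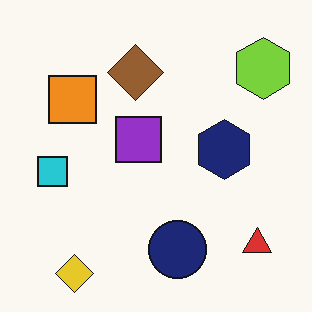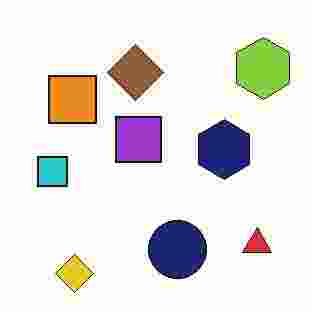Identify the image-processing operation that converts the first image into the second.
Degraded with heavy JPEG compression.

Blocky 8×8 compression artifacts appear around shape edges and the flat background shows ringing — characteristic JPEG degradation.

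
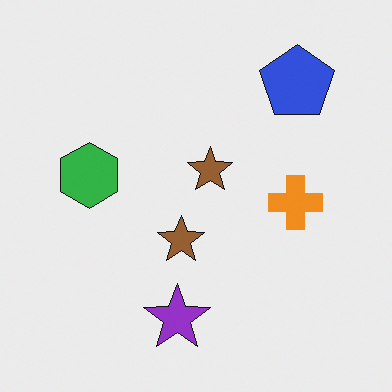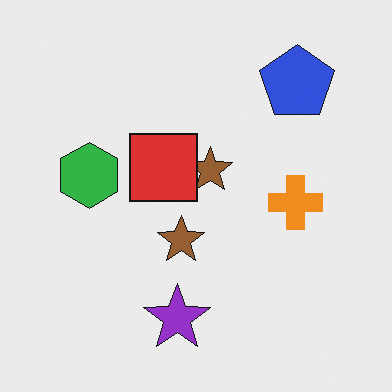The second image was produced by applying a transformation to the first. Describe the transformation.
It was overlaid with an additional red square.

A red square appears in the second image that is absent from the first.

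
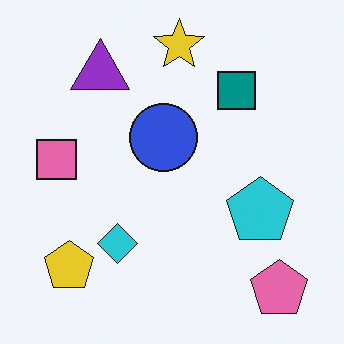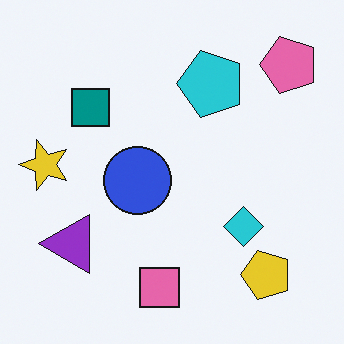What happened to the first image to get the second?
Rotated 90° counter-clockwise.

The pink pentagon sits in the bottom-right of the first image and the top-right of the second — consistent with a whole-image 90° counter-clockwise rotation.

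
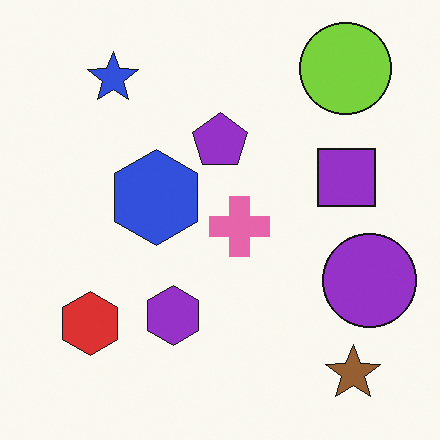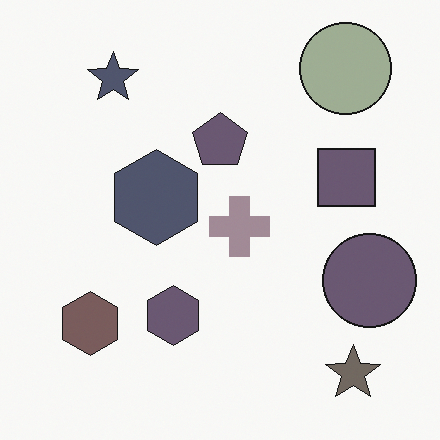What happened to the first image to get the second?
The image was heavily desaturated.

All colors are more muted and greyish — a global saturation change.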